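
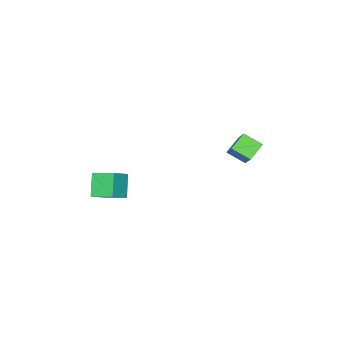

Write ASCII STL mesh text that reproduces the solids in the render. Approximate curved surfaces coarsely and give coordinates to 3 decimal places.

solid 
facet normal -0.411 -0.583 -0.701
outer loop
vertex 0.438 2.336 1.246
vertex -0.403 2.262 1.801
vertex 0.047 3.186 0.769
endloop
endfacet
facet normal 0.832 0.074 -0.550
outer loop
vertex 0.803 4.258 2.059
vertex 0.438 2.336 1.246
vertex 0.047 3.186 0.769
endloop
endfacet
facet normal -0.410 -0.583 -0.701
outer loop
vertex 0.047 3.186 0.769
vertex -0.403 2.262 1.801
vertex -0.793 3.111 1.323
endloop
endfacet
facet normal -0.372 0.809 -0.455
outer loop
vertex -0.793 3.111 1.323
vertex 0.803 4.258 2.059
vertex 0.047 3.186 0.769
endloop
endfacet
facet normal 0.371 -0.809 0.455
outer loop
vertex 0.438 2.336 1.246
vertex 0.353 3.334 3.091
vertex -0.403 2.262 1.801
endloop
endfacet
facet normal 0.833 0.074 -0.548
outer loop
vertex 1.193 3.409 2.537
vertex 0.438 2.336 1.246
vertex 0.803 4.258 2.059
endloop
endfacet
facet normal 0.372 -0.809 0.455
outer loop
vertex 1.193 3.409 2.537
vertex 0.353 3.334 3.091
vertex 0.438 2.336 1.246
endloop
endfacet
facet normal -0.833 -0.073 0.549
outer loop
vertex -0.403 2.262 1.801
vertex 0.353 3.334 3.091
vertex -0.793 3.111 1.323
endloop
endfacet
facet normal -0.372 0.809 -0.455
outer loop
vertex -0.038 4.184 2.614
vertex 0.803 4.258 2.059
vertex -0.793 3.111 1.323
endloop
endfacet
facet normal -0.832 -0.075 0.549
outer loop
vertex -0.793 3.111 1.323
vertex 0.353 3.334 3.091
vertex -0.038 4.184 2.614
endloop
endfacet
facet normal 0.411 0.583 0.701
outer loop
vertex -0.038 4.184 2.614
vertex 1.193 3.409 2.537
vertex 0.803 4.258 2.059
endloop
endfacet
facet normal 0.411 0.583 0.701
outer loop
vertex 0.353 3.334 3.091
vertex 1.193 3.409 2.537
vertex -0.038 4.184 2.614
endloop
endfacet
facet normal -0.474 -0.460 0.751
outer loop
vertex 3.65 -3.53 -1.929
vertex 3.264 -2.378 -1.467
vertex 2.705 -3.592 -2.564
endloop
endfacet
facet normal 0.297 -0.887 -0.355
outer loop
vertex 3.356 -2.962 -3.593
vertex 3.65 -3.53 -1.929
vertex 2.705 -3.592 -2.564
endloop
endfacet
facet normal -0.476 -0.459 0.750
outer loop
vertex 2.705 -3.592 -2.564
vertex 3.264 -2.378 -1.467
vertex 2.32 -2.439 -2.103
endloop
endfacet
facet normal -0.829 -0.054 -0.557
outer loop
vertex 2.32 -2.439 -2.103
vertex 3.356 -2.962 -3.593
vertex 2.705 -3.592 -2.564
endloop
endfacet
facet normal 0.829 0.054 0.557
outer loop
vertex 3.65 -3.53 -1.929
vertex 3.915 -1.748 -2.496
vertex 3.264 -2.378 -1.467
endloop
endfacet
facet normal 0.296 -0.887 -0.355
outer loop
vertex 4.3 -2.901 -2.957
vertex 3.65 -3.53 -1.929
vertex 3.356 -2.962 -3.593
endloop
endfacet
facet normal 0.829 0.054 0.557
outer loop
vertex 4.3 -2.901 -2.957
vertex 3.915 -1.748 -2.496
vertex 3.65 -3.53 -1.929
endloop
endfacet
facet normal -0.297 0.887 0.355
outer loop
vertex 3.264 -2.378 -1.467
vertex 3.915 -1.748 -2.496
vertex 2.32 -2.439 -2.103
endloop
endfacet
facet normal -0.829 -0.054 -0.557
outer loop
vertex 2.97 -1.81 -3.131
vertex 3.356 -2.962 -3.593
vertex 2.32 -2.439 -2.103
endloop
endfacet
facet normal -0.297 0.887 0.355
outer loop
vertex 2.32 -2.439 -2.103
vertex 3.915 -1.748 -2.496
vertex 2.97 -1.81 -3.131
endloop
endfacet
facet normal 0.475 0.460 -0.750
outer loop
vertex 2.97 -1.81 -3.131
vertex 4.3 -2.901 -2.957
vertex 3.356 -2.962 -3.593
endloop
endfacet
facet normal 0.475 0.459 -0.751
outer loop
vertex 3.915 -1.748 -2.496
vertex 4.3 -2.901 -2.957
vertex 2.97 -1.81 -3.131
endloop
endfacet

endsolid


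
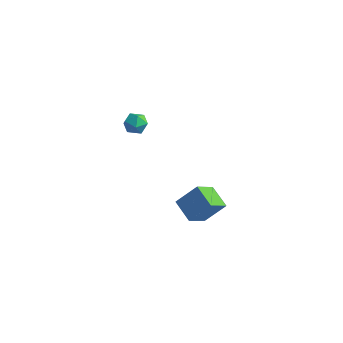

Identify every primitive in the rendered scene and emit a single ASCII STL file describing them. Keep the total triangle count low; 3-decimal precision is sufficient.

solid 
facet normal -0.501 0.798 0.336
outer loop
vertex -1.829 1.59 3.234
vertex -1.931 1.229 3.94
vertex -1.287 1.686 3.814
endloop
endfacet
facet normal -0.014 0.989 -0.150
outer loop
vertex -1.829 1.59 3.234
vertex -1.287 1.686 3.814
vertex -1.049 1.575 3.06
endloop
endfacet
facet normal -0.156 0.637 -0.754
outer loop
vertex -1.829 1.59 3.234
vertex -1.049 1.575 3.06
vertex -1.545 1.05 2.719
endloop
endfacet
facet normal -0.731 0.228 -0.643
outer loop
vertex -1.829 1.59 3.234
vertex -1.545 1.05 2.719
vertex -2.09 0.836 3.263
endloop
endfacet
facet normal -0.944 0.328 0.031
outer loop
vertex -1.829 1.59 3.234
vertex -2.09 0.836 3.263
vertex -1.931 1.229 3.94
endloop
endfacet
facet normal 0.627 0.775 0.084
outer loop
vertex -1.049 1.575 3.06
vertex -1.287 1.686 3.814
vertex -0.67 1.204 3.657
endloop
endfacet
facet normal -0.161 0.467 0.870
outer loop
vertex -1.287 1.686 3.814
vertex -1.931 1.229 3.94
vertex -1.215 0.99 4.201
endloop
endfacet
facet normal -0.879 -0.293 0.376
outer loop
vertex -1.931 1.229 3.94
vertex -2.09 0.836 3.263
vertex -1.711 0.465 3.86
endloop
endfacet
facet normal -0.535 -0.452 -0.714
outer loop
vertex -2.09 0.836 3.263
vertex -1.545 1.05 2.719
vertex -1.473 0.354 3.106
endloop
endfacet
facet normal 0.395 0.208 -0.895
outer loop
vertex -1.545 1.05 2.719
vertex -1.049 1.575 3.06
vertex -0.829 0.811 2.98
endloop
endfacet
facet normal 0.731 -0.228 0.643
outer loop
vertex -0.931 0.45 3.686
vertex -0.67 1.204 3.657
vertex -1.215 0.99 4.201
endloop
endfacet
facet normal 0.156 -0.637 0.754
outer loop
vertex -0.931 0.45 3.686
vertex -1.215 0.99 4.201
vertex -1.711 0.465 3.86
endloop
endfacet
facet normal 0.014 -0.989 0.150
outer loop
vertex -0.931 0.45 3.686
vertex -1.711 0.465 3.86
vertex -1.473 0.354 3.106
endloop
endfacet
facet normal 0.501 -0.798 -0.336
outer loop
vertex -0.931 0.45 3.686
vertex -1.473 0.354 3.106
vertex -0.829 0.811 2.98
endloop
endfacet
facet normal 0.944 -0.328 -0.031
outer loop
vertex -0.931 0.45 3.686
vertex -0.829 0.811 2.98
vertex -0.67 1.204 3.657
endloop
endfacet
facet normal 0.535 0.452 0.714
outer loop
vertex -1.215 0.99 4.201
vertex -0.67 1.204 3.657
vertex -1.287 1.686 3.814
endloop
endfacet
facet normal -0.395 -0.208 0.895
outer loop
vertex -1.711 0.465 3.86
vertex -1.215 0.99 4.201
vertex -1.931 1.229 3.94
endloop
endfacet
facet normal -0.627 -0.775 -0.084
outer loop
vertex -1.473 0.354 3.106
vertex -1.711 0.465 3.86
vertex -2.09 0.836 3.263
endloop
endfacet
facet normal 0.161 -0.467 -0.870
outer loop
vertex -0.829 0.811 2.98
vertex -1.473 0.354 3.106
vertex -1.545 1.05 2.719
endloop
endfacet
facet normal 0.879 0.293 -0.376
outer loop
vertex -0.67 1.204 3.657
vertex -0.829 0.811 2.98
vertex -1.049 1.575 3.06
endloop
endfacet
facet normal -0.529 -0.444 -0.723
outer loop
vertex 1.613 2.011 -4.412
vertex 0.259 2.563 -3.76
vertex 1.729 3.417 -5.361
endloop
endfacet
facet normal 0.846 -0.345 -0.407
outer loop
vertex 2.681 4.217 -4.06
vertex 1.613 2.011 -4.412
vertex 1.729 3.417 -5.361
endloop
endfacet
facet normal -0.529 -0.445 -0.723
outer loop
vertex 1.729 3.417 -5.361
vertex 0.259 2.563 -3.76
vertex 0.375 3.968 -4.71
endloop
endfacet
facet normal 0.068 0.827 -0.558
outer loop
vertex 0.375 3.968 -4.71
vertex 2.681 4.217 -4.06
vertex 1.729 3.417 -5.361
endloop
endfacet
facet normal -0.068 -0.827 0.558
outer loop
vertex 1.613 2.011 -4.412
vertex 1.211 3.363 -2.459
vertex 0.259 2.563 -3.76
endloop
endfacet
facet normal 0.846 -0.345 -0.407
outer loop
vertex 2.565 2.812 -3.11
vertex 1.613 2.011 -4.412
vertex 2.681 4.217 -4.06
endloop
endfacet
facet normal -0.068 -0.827 0.558
outer loop
vertex 2.565 2.812 -3.11
vertex 1.211 3.363 -2.459
vertex 1.613 2.011 -4.412
endloop
endfacet
facet normal -0.846 0.345 0.407
outer loop
vertex 0.259 2.563 -3.76
vertex 1.211 3.363 -2.459
vertex 0.375 3.968 -4.71
endloop
endfacet
facet normal 0.068 0.827 -0.558
outer loop
vertex 1.327 4.769 -3.408
vertex 2.681 4.217 -4.06
vertex 0.375 3.968 -4.71
endloop
endfacet
facet normal -0.846 0.344 0.407
outer loop
vertex 0.375 3.968 -4.71
vertex 1.211 3.363 -2.459
vertex 1.327 4.769 -3.408
endloop
endfacet
facet normal 0.529 0.445 0.723
outer loop
vertex 1.327 4.769 -3.408
vertex 2.565 2.812 -3.11
vertex 2.681 4.217 -4.06
endloop
endfacet
facet normal 0.529 0.445 0.723
outer loop
vertex 1.211 3.363 -2.459
vertex 2.565 2.812 -3.11
vertex 1.327 4.769 -3.408
endloop
endfacet

endsolid


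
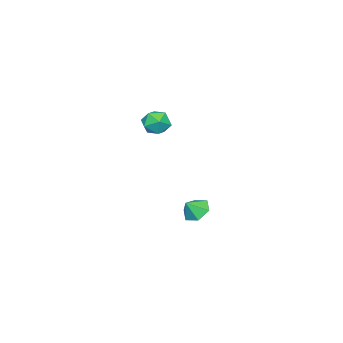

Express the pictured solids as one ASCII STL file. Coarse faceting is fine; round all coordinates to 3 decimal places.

solid 
facet normal -0.786 0.089 0.612
outer loop
vertex -1.656 -0.065 3.642
vertex -1.356 -0.741 4.125
vertex -1.111 0.084 4.32
endloop
endfacet
facet normal -0.609 0.721 0.331
outer loop
vertex -1.656 -0.065 3.642
vertex -1.111 0.084 4.32
vertex -1.003 0.524 3.561
endloop
endfacet
facet normal -0.645 0.663 -0.379
outer loop
vertex -1.656 -0.065 3.642
vertex -1.003 0.524 3.561
vertex -1.182 -0.03 2.897
endloop
endfacet
facet normal -0.844 -0.004 -0.537
outer loop
vertex -1.656 -0.065 3.642
vertex -1.182 -0.03 2.897
vertex -1.4 -0.812 3.245
endloop
endfacet
facet normal -0.930 -0.359 0.075
outer loop
vertex -1.656 -0.065 3.642
vertex -1.4 -0.812 3.245
vertex -1.356 -0.741 4.125
endloop
endfacet
facet normal 0.068 0.859 0.508
outer loop
vertex -1.003 0.524 3.561
vertex -1.111 0.084 4.32
vertex -0.3 0.212 3.995
endloop
endfacet
facet normal -0.217 -0.163 0.962
outer loop
vertex -1.111 0.084 4.32
vertex -1.356 -0.741 4.125
vertex -0.518 -0.57 4.343
endloop
endfacet
facet normal -0.452 -0.887 0.094
outer loop
vertex -1.356 -0.741 4.125
vertex -1.4 -0.812 3.245
vertex -0.697 -1.124 3.679
endloop
endfacet
facet normal -0.310 -0.313 -0.898
outer loop
vertex -1.4 -0.812 3.245
vertex -1.182 -0.03 2.897
vertex -0.589 -0.684 2.92
endloop
endfacet
facet normal 0.011 0.766 -0.642
outer loop
vertex -1.182 -0.03 2.897
vertex -1.003 0.524 3.561
vertex -0.344 0.141 3.115
endloop
endfacet
facet normal 0.844 0.004 0.537
outer loop
vertex -0.044 -0.535 3.598
vertex -0.3 0.212 3.995
vertex -0.518 -0.57 4.343
endloop
endfacet
facet normal 0.645 -0.663 0.379
outer loop
vertex -0.044 -0.535 3.598
vertex -0.518 -0.57 4.343
vertex -0.697 -1.124 3.679
endloop
endfacet
facet normal 0.609 -0.721 -0.331
outer loop
vertex -0.044 -0.535 3.598
vertex -0.697 -1.124 3.679
vertex -0.589 -0.684 2.92
endloop
endfacet
facet normal 0.786 -0.089 -0.612
outer loop
vertex -0.044 -0.535 3.598
vertex -0.589 -0.684 2.92
vertex -0.344 0.141 3.115
endloop
endfacet
facet normal 0.930 0.359 -0.075
outer loop
vertex -0.044 -0.535 3.598
vertex -0.344 0.141 3.115
vertex -0.3 0.212 3.995
endloop
endfacet
facet normal 0.310 0.313 0.898
outer loop
vertex -0.518 -0.57 4.343
vertex -0.3 0.212 3.995
vertex -1.111 0.084 4.32
endloop
endfacet
facet normal -0.011 -0.766 0.642
outer loop
vertex -0.697 -1.124 3.679
vertex -0.518 -0.57 4.343
vertex -1.356 -0.741 4.125
endloop
endfacet
facet normal -0.068 -0.859 -0.508
outer loop
vertex -0.589 -0.684 2.92
vertex -0.697 -1.124 3.679
vertex -1.4 -0.812 3.245
endloop
endfacet
facet normal 0.217 0.163 -0.962
outer loop
vertex -0.344 0.141 3.115
vertex -0.589 -0.684 2.92
vertex -1.182 -0.03 2.897
endloop
endfacet
facet normal 0.452 0.887 -0.094
outer loop
vertex -0.3 0.212 3.995
vertex -0.344 0.141 3.115
vertex -1.003 0.524 3.561
endloop
endfacet
facet normal -0.612 0.290 -0.736
outer loop
vertex -3.033 0.156 -4.403
vertex -3.585 0.499 -3.809
vertex -2.942 0.994 -4.149
endloop
endfacet
facet normal 0.994 -0.092 -0.054
outer loop
vertex -3.033 0.156 -4.403
vertex -2.942 0.994 -4.149
vertex -2.955 0.201 -3.051
endloop
endfacet
facet normal -0.612 0.289 -0.736
outer loop
vertex -2.942 0.994 -4.149
vertex -3.585 0.499 -3.809
vertex -3.494 1.337 -3.556
endloop
endfacet
facet normal 0.751 0.531 0.392
outer loop
vertex -2.942 0.994 -4.149
vertex -3.494 1.337 -3.556
vertex -2.955 0.201 -3.051
endloop
endfacet
facet normal -0.612 0.289 -0.736
outer loop
vertex -3.494 1.337 -3.556
vertex -3.585 0.499 -3.809
vertex -4.137 0.842 -3.216
endloop
endfacet
facet normal 0.121 0.451 0.885
outer loop
vertex -3.494 1.337 -3.556
vertex -4.137 0.842 -3.216
vertex -2.955 0.201 -3.051
endloop
endfacet
facet normal -0.612 0.289 -0.736
outer loop
vertex -4.137 0.842 -3.216
vertex -3.585 0.499 -3.809
vertex -4.228 0.004 -3.469
endloop
endfacet
facet normal -0.266 -0.252 0.930
outer loop
vertex -4.137 0.842 -3.216
vertex -4.228 0.004 -3.469
vertex -2.955 0.201 -3.051
endloop
endfacet
facet normal -0.612 0.290 -0.736
outer loop
vertex -4.228 0.004 -3.469
vertex -3.585 0.499 -3.809
vertex -3.676 -0.339 -4.063
endloop
endfacet
facet normal -0.023 -0.875 0.484
outer loop
vertex -4.228 0.004 -3.469
vertex -3.676 -0.339 -4.063
vertex -2.955 0.201 -3.051
endloop
endfacet
facet normal -0.612 0.290 -0.736
outer loop
vertex -3.676 -0.339 -4.063
vertex -3.585 0.499 -3.809
vertex -3.033 0.156 -4.403
endloop
endfacet
facet normal 0.607 -0.795 -0.009
outer loop
vertex -3.676 -0.339 -4.063
vertex -3.033 0.156 -4.403
vertex -2.955 0.201 -3.051
endloop
endfacet

endsolid


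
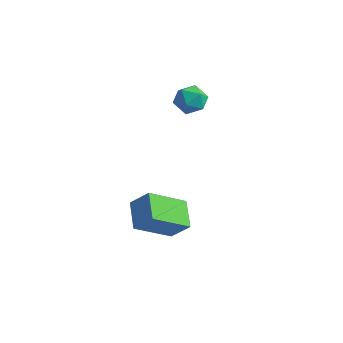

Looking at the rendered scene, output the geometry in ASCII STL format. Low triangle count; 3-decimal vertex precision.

solid 
facet normal -0.666 -0.179 -0.724
outer loop
vertex -3.067 -1.273 -4.036
vertex -3.843 -0.451 -3.526
vertex -2.343 0.021 -5.021
endloop
endfacet
facet normal 0.625 -0.663 -0.411
outer loop
vertex -1.637 0.211 -4.254
vertex -3.067 -1.273 -4.036
vertex -2.343 0.021 -5.021
endloop
endfacet
facet normal -0.666 -0.179 -0.724
outer loop
vertex -2.343 0.021 -5.021
vertex -3.843 -0.451 -3.526
vertex -3.119 0.843 -4.511
endloop
endfacet
facet normal 0.406 0.727 -0.554
outer loop
vertex -3.119 0.843 -4.511
vertex -1.637 0.211 -4.254
vertex -2.343 0.021 -5.021
endloop
endfacet
facet normal -0.406 -0.727 0.554
outer loop
vertex -3.067 -1.273 -4.036
vertex -3.137 -0.261 -2.759
vertex -3.843 -0.451 -3.526
endloop
endfacet
facet normal 0.625 -0.663 -0.411
outer loop
vertex -2.361 -1.083 -3.269
vertex -3.067 -1.273 -4.036
vertex -1.637 0.211 -4.254
endloop
endfacet
facet normal -0.406 -0.727 0.554
outer loop
vertex -2.361 -1.083 -3.269
vertex -3.137 -0.261 -2.759
vertex -3.067 -1.273 -4.036
endloop
endfacet
facet normal -0.625 0.663 0.411
outer loop
vertex -3.843 -0.451 -3.526
vertex -3.137 -0.261 -2.759
vertex -3.119 0.843 -4.511
endloop
endfacet
facet normal 0.406 0.727 -0.554
outer loop
vertex -2.413 1.033 -3.744
vertex -1.637 0.211 -4.254
vertex -3.119 0.843 -4.511
endloop
endfacet
facet normal -0.625 0.663 0.411
outer loop
vertex -3.119 0.843 -4.511
vertex -3.137 -0.261 -2.759
vertex -2.413 1.033 -3.744
endloop
endfacet
facet normal 0.666 0.179 0.724
outer loop
vertex -2.413 1.033 -3.744
vertex -2.361 -1.083 -3.269
vertex -1.637 0.211 -4.254
endloop
endfacet
facet normal 0.666 0.179 0.724
outer loop
vertex -3.137 -0.261 -2.759
vertex -2.361 -1.083 -3.269
vertex -2.413 1.033 -3.744
endloop
endfacet
facet normal -0.791 -0.414 0.450
outer loop
vertex -4.059 2.806 0.607
vertex -3.838 2.167 0.408
vertex -3.628 2.436 1.024
endloop
endfacet
facet normal -0.595 0.187 0.781
outer loop
vertex -4.059 2.806 0.607
vertex -3.628 2.436 1.024
vertex -3.525 3.127 0.937
endloop
endfacet
facet normal -0.622 0.720 0.307
outer loop
vertex -4.059 2.806 0.607
vertex -3.525 3.127 0.937
vertex -3.672 3.286 0.266
endloop
endfacet
facet normal -0.836 0.447 -0.319
outer loop
vertex -4.059 2.806 0.607
vertex -3.672 3.286 0.266
vertex -3.865 2.692 -0.061
endloop
endfacet
facet normal -0.940 -0.253 -0.230
outer loop
vertex -4.059 2.806 0.607
vertex -3.865 2.692 -0.061
vertex -3.838 2.167 0.408
endloop
endfacet
facet normal 0.082 0.112 0.990
outer loop
vertex -3.525 3.127 0.937
vertex -3.628 2.436 1.024
vertex -2.975 2.688 0.941
endloop
endfacet
facet normal -0.233 -0.859 0.455
outer loop
vertex -3.628 2.436 1.024
vertex -3.838 2.167 0.408
vertex -3.168 2.094 0.614
endloop
endfacet
facet normal -0.474 -0.600 -0.644
outer loop
vertex -3.838 2.167 0.408
vertex -3.865 2.692 -0.061
vertex -3.315 2.253 -0.057
endloop
endfacet
facet normal -0.306 0.534 -0.788
outer loop
vertex -3.865 2.692 -0.061
vertex -3.672 3.286 0.266
vertex -3.212 2.944 -0.144
endloop
endfacet
facet normal 0.038 0.974 0.223
outer loop
vertex -3.672 3.286 0.266
vertex -3.525 3.127 0.937
vertex -3.002 3.213 0.472
endloop
endfacet
facet normal 0.836 -0.447 0.319
outer loop
vertex -2.781 2.574 0.273
vertex -2.975 2.688 0.941
vertex -3.168 2.094 0.614
endloop
endfacet
facet normal 0.622 -0.720 -0.307
outer loop
vertex -2.781 2.574 0.273
vertex -3.168 2.094 0.614
vertex -3.315 2.253 -0.057
endloop
endfacet
facet normal 0.595 -0.187 -0.781
outer loop
vertex -2.781 2.574 0.273
vertex -3.315 2.253 -0.057
vertex -3.212 2.944 -0.144
endloop
endfacet
facet normal 0.791 0.414 -0.450
outer loop
vertex -2.781 2.574 0.273
vertex -3.212 2.944 -0.144
vertex -3.002 3.213 0.472
endloop
endfacet
facet normal 0.940 0.253 0.230
outer loop
vertex -2.781 2.574 0.273
vertex -3.002 3.213 0.472
vertex -2.975 2.688 0.941
endloop
endfacet
facet normal 0.306 -0.534 0.788
outer loop
vertex -3.168 2.094 0.614
vertex -2.975 2.688 0.941
vertex -3.628 2.436 1.024
endloop
endfacet
facet normal -0.038 -0.974 -0.223
outer loop
vertex -3.315 2.253 -0.057
vertex -3.168 2.094 0.614
vertex -3.838 2.167 0.408
endloop
endfacet
facet normal -0.082 -0.112 -0.990
outer loop
vertex -3.212 2.944 -0.144
vertex -3.315 2.253 -0.057
vertex -3.865 2.692 -0.061
endloop
endfacet
facet normal 0.233 0.859 -0.455
outer loop
vertex -3.002 3.213 0.472
vertex -3.212 2.944 -0.144
vertex -3.672 3.286 0.266
endloop
endfacet
facet normal 0.474 0.600 0.644
outer loop
vertex -2.975 2.688 0.941
vertex -3.002 3.213 0.472
vertex -3.525 3.127 0.937
endloop
endfacet

endsolid


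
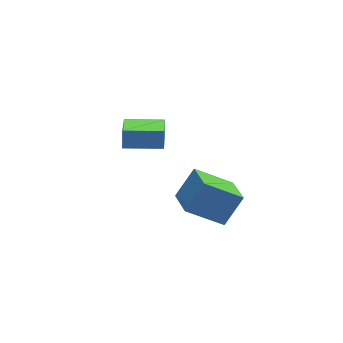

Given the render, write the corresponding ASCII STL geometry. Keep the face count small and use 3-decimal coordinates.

solid 
facet normal -0.909 0.417 0.006
outer loop
vertex -3.132 2.889 3.505
vertex -2.403 4.491 2.618
vertex -3.307 2.519 2.692
endloop
endfacet
facet normal -0.370 -0.813 0.450
outer loop
vertex -1.717 1.789 2.682
vertex -3.132 2.889 3.505
vertex -3.307 2.519 2.692
endloop
endfacet
facet normal -0.909 0.417 0.007
outer loop
vertex -3.307 2.519 2.692
vertex -2.403 4.491 2.618
vertex -2.579 4.12 1.806
endloop
endfacet
facet normal -0.192 -0.407 -0.893
outer loop
vertex -2.579 4.12 1.806
vertex -1.717 1.789 2.682
vertex -3.307 2.519 2.692
endloop
endfacet
facet normal 0.192 0.407 0.893
outer loop
vertex -3.132 2.889 3.505
vertex -0.813 3.761 2.608
vertex -2.403 4.491 2.618
endloop
endfacet
facet normal -0.369 -0.812 0.451
outer loop
vertex -1.541 2.16 3.494
vertex -3.132 2.889 3.505
vertex -1.717 1.789 2.682
endloop
endfacet
facet normal 0.193 0.407 0.893
outer loop
vertex -1.541 2.16 3.494
vertex -0.813 3.761 2.608
vertex -3.132 2.889 3.505
endloop
endfacet
facet normal 0.370 0.812 -0.451
outer loop
vertex -2.403 4.491 2.618
vertex -0.813 3.761 2.608
vertex -2.579 4.12 1.806
endloop
endfacet
facet normal -0.193 -0.407 -0.893
outer loop
vertex -0.988 3.391 1.795
vertex -1.717 1.789 2.682
vertex -2.579 4.12 1.806
endloop
endfacet
facet normal 0.370 0.813 -0.450
outer loop
vertex -2.579 4.12 1.806
vertex -0.813 3.761 2.608
vertex -0.988 3.391 1.795
endloop
endfacet
facet normal 0.909 -0.417 -0.006
outer loop
vertex -0.988 3.391 1.795
vertex -1.541 2.16 3.494
vertex -1.717 1.789 2.682
endloop
endfacet
facet normal 0.909 -0.417 -0.006
outer loop
vertex -0.813 3.761 2.608
vertex -1.541 2.16 3.494
vertex -0.988 3.391 1.795
endloop
endfacet
facet normal -0.781 0.299 0.548
outer loop
vertex -1.475 -1.701 3.384
vertex -1.236 -0.203 2.908
vertex -2.432 -1.941 2.15
endloop
endfacet
facet normal -0.150 -0.942 0.299
outer loop
vertex -0.924 -2.517 1.092
vertex -1.475 -1.701 3.384
vertex -2.432 -1.941 2.15
endloop
endfacet
facet normal -0.781 0.299 0.548
outer loop
vertex -2.432 -1.941 2.15
vertex -1.236 -0.203 2.908
vertex -2.193 -0.443 1.674
endloop
endfacet
facet normal -0.606 -0.152 -0.781
outer loop
vertex -2.193 -0.443 1.674
vertex -0.924 -2.517 1.092
vertex -2.432 -1.941 2.15
endloop
endfacet
facet normal 0.606 0.152 0.781
outer loop
vertex -1.475 -1.701 3.384
vertex 0.272 -0.779 1.85
vertex -1.236 -0.203 2.908
endloop
endfacet
facet normal -0.150 -0.942 0.299
outer loop
vertex 0.033 -2.277 2.326
vertex -1.475 -1.701 3.384
vertex -0.924 -2.517 1.092
endloop
endfacet
facet normal 0.606 0.152 0.781
outer loop
vertex 0.033 -2.277 2.326
vertex 0.272 -0.779 1.85
vertex -1.475 -1.701 3.384
endloop
endfacet
facet normal 0.150 0.942 -0.299
outer loop
vertex -1.236 -0.203 2.908
vertex 0.272 -0.779 1.85
vertex -2.193 -0.443 1.674
endloop
endfacet
facet normal -0.606 -0.152 -0.781
outer loop
vertex -0.685 -1.019 0.616
vertex -0.924 -2.517 1.092
vertex -2.193 -0.443 1.674
endloop
endfacet
facet normal 0.150 0.942 -0.299
outer loop
vertex -2.193 -0.443 1.674
vertex 0.272 -0.779 1.85
vertex -0.685 -1.019 0.616
endloop
endfacet
facet normal 0.781 -0.299 -0.548
outer loop
vertex -0.685 -1.019 0.616
vertex 0.033 -2.277 2.326
vertex -0.924 -2.517 1.092
endloop
endfacet
facet normal 0.781 -0.299 -0.548
outer loop
vertex 0.272 -0.779 1.85
vertex 0.033 -2.277 2.326
vertex -0.685 -1.019 0.616
endloop
endfacet

endsolid


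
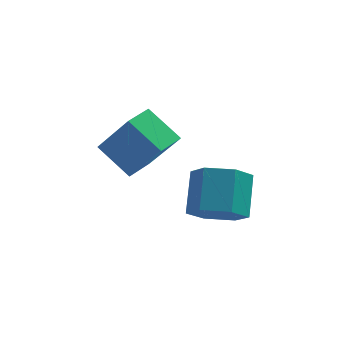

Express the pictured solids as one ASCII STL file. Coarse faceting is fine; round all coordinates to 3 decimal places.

solid 
facet normal -0.529 -0.848 0.027
outer loop
vertex 0.127 -4.609 4.103
vertex -0.811 -3.998 4.911
vertex -0.793 -4.082 2.636
endloop
endfacet
facet normal 0.679 -0.443 -0.585
outer loop
vertex -0.269 -3.242 2.609
vertex 0.127 -4.609 4.103
vertex -0.793 -4.082 2.636
endloop
endfacet
facet normal -0.529 -0.848 0.027
outer loop
vertex -0.793 -4.082 2.636
vertex -0.811 -3.998 4.911
vertex -1.731 -3.471 3.443
endloop
endfacet
facet normal -0.508 0.291 -0.811
outer loop
vertex -1.731 -3.471 3.443
vertex -0.269 -3.242 2.609
vertex -0.793 -4.082 2.636
endloop
endfacet
facet normal 0.508 -0.291 0.810
outer loop
vertex 0.127 -4.609 4.103
vertex -0.287 -3.158 4.884
vertex -0.811 -3.998 4.911
endloop
endfacet
facet normal 0.680 -0.442 -0.585
outer loop
vertex 0.651 -3.769 4.077
vertex 0.127 -4.609 4.103
vertex -0.269 -3.242 2.609
endloop
endfacet
facet normal 0.508 -0.292 0.811
outer loop
vertex 0.651 -3.769 4.077
vertex -0.287 -3.158 4.884
vertex 0.127 -4.609 4.103
endloop
endfacet
facet normal -0.680 0.443 0.585
outer loop
vertex -0.811 -3.998 4.911
vertex -0.287 -3.158 4.884
vertex -1.731 -3.471 3.443
endloop
endfacet
facet normal -0.508 0.292 -0.810
outer loop
vertex -1.207 -2.631 3.417
vertex -0.269 -3.242 2.609
vertex -1.731 -3.471 3.443
endloop
endfacet
facet normal -0.680 0.442 0.585
outer loop
vertex -1.731 -3.471 3.443
vertex -0.287 -3.158 4.884
vertex -1.207 -2.631 3.417
endloop
endfacet
facet normal 0.529 0.848 -0.027
outer loop
vertex -1.207 -2.631 3.417
vertex 0.651 -3.769 4.077
vertex -0.269 -3.242 2.609
endloop
endfacet
facet normal 0.529 0.848 -0.027
outer loop
vertex -0.287 -3.158 4.884
vertex 0.651 -3.769 4.077
vertex -1.207 -2.631 3.417
endloop
endfacet
facet normal -0.068 -0.734 -0.676
outer loop
vertex 2.624 -3.73 0.687
vertex 1.708 -3.642 0.683
vertex 2.22 -3.15 0.098
endloop
endfacet
facet normal 0.896 0.253 -0.365
outer loop
vertex 2.624 -3.73 0.687
vertex 2.22 -3.15 0.098
vertex 2.728 -2.607 1.721
endloop
endfacet
facet normal 0.896 0.253 -0.365
outer loop
vertex 2.728 -2.607 1.721
vertex 2.22 -3.15 0.098
vertex 2.324 -2.027 1.131
endloop
endfacet
facet normal 0.068 0.734 0.675
outer loop
vertex 2.728 -2.607 1.721
vertex 2.324 -2.027 1.131
vertex 1.812 -2.518 1.717
endloop
endfacet
facet normal -0.068 -0.734 -0.676
outer loop
vertex 2.22 -3.15 0.098
vertex 1.708 -3.642 0.683
vertex 1.304 -3.062 0.094
endloop
endfacet
facet normal 0.068 0.672 -0.737
outer loop
vertex 2.22 -3.15 0.098
vertex 1.304 -3.062 0.094
vertex 2.324 -2.027 1.131
endloop
endfacet
facet normal 0.067 0.672 -0.737
outer loop
vertex 2.324 -2.027 1.131
vertex 1.304 -3.062 0.094
vertex 1.408 -1.939 1.128
endloop
endfacet
facet normal 0.068 0.735 0.675
outer loop
vertex 2.324 -2.027 1.131
vertex 1.408 -1.939 1.128
vertex 1.812 -2.518 1.717
endloop
endfacet
facet normal -0.068 -0.734 -0.676
outer loop
vertex 1.304 -3.062 0.094
vertex 1.708 -3.642 0.683
vertex 0.792 -3.553 0.679
endloop
endfacet
facet normal -0.828 0.420 -0.372
outer loop
vertex 1.304 -3.062 0.094
vertex 0.792 -3.553 0.679
vertex 1.408 -1.939 1.128
endloop
endfacet
facet normal -0.828 0.420 -0.372
outer loop
vertex 1.408 -1.939 1.128
vertex 0.792 -3.553 0.679
vertex 0.896 -2.43 1.713
endloop
endfacet
facet normal 0.068 0.734 0.675
outer loop
vertex 1.408 -1.939 1.128
vertex 0.896 -2.43 1.713
vertex 1.812 -2.518 1.717
endloop
endfacet
facet normal -0.068 -0.734 -0.675
outer loop
vertex 0.792 -3.553 0.679
vertex 1.708 -3.642 0.683
vertex 1.196 -4.133 1.269
endloop
endfacet
facet normal -0.896 -0.253 0.365
outer loop
vertex 0.792 -3.553 0.679
vertex 1.196 -4.133 1.269
vertex 0.896 -2.43 1.713
endloop
endfacet
facet normal -0.896 -0.253 0.365
outer loop
vertex 0.896 -2.43 1.713
vertex 1.196 -4.133 1.269
vertex 1.3 -3.01 2.302
endloop
endfacet
facet normal 0.068 0.734 0.676
outer loop
vertex 0.896 -2.43 1.713
vertex 1.3 -3.01 2.302
vertex 1.812 -2.518 1.717
endloop
endfacet
facet normal -0.068 -0.735 -0.675
outer loop
vertex 1.196 -4.133 1.269
vertex 1.708 -3.642 0.683
vertex 2.112 -4.221 1.272
endloop
endfacet
facet normal -0.067 -0.672 0.737
outer loop
vertex 1.196 -4.133 1.269
vertex 2.112 -4.221 1.272
vertex 1.3 -3.01 2.302
endloop
endfacet
facet normal -0.068 -0.672 0.737
outer loop
vertex 1.3 -3.01 2.302
vertex 2.112 -4.221 1.272
vertex 2.216 -3.098 2.306
endloop
endfacet
facet normal 0.068 0.734 0.676
outer loop
vertex 1.3 -3.01 2.302
vertex 2.216 -3.098 2.306
vertex 1.812 -2.518 1.717
endloop
endfacet
facet normal -0.068 -0.734 -0.675
outer loop
vertex 2.112 -4.221 1.272
vertex 1.708 -3.642 0.683
vertex 2.624 -3.73 0.687
endloop
endfacet
facet normal 0.828 -0.420 0.372
outer loop
vertex 2.112 -4.221 1.272
vertex 2.624 -3.73 0.687
vertex 2.216 -3.098 2.306
endloop
endfacet
facet normal 0.828 -0.420 0.372
outer loop
vertex 2.216 -3.098 2.306
vertex 2.624 -3.73 0.687
vertex 2.728 -2.607 1.721
endloop
endfacet
facet normal 0.068 0.734 0.676
outer loop
vertex 2.216 -3.098 2.306
vertex 2.728 -2.607 1.721
vertex 1.812 -2.518 1.717
endloop
endfacet

endsolid


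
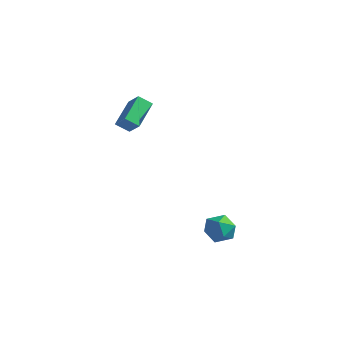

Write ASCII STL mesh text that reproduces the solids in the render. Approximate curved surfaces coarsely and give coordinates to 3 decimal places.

solid 
facet normal -0.847 0.296 -0.442
outer loop
vertex 2.694 -0.754 -4.381
vertex 2.241 -1.498 -4.012
vertex 2.278 -0.681 -3.535
endloop
endfacet
facet normal -0.431 0.856 -0.286
outer loop
vertex 2.694 -0.754 -4.381
vertex 2.278 -0.681 -3.535
vertex 3.132 -0.298 -3.677
endloop
endfacet
facet normal 0.194 0.764 -0.616
outer loop
vertex 2.694 -0.754 -4.381
vertex 3.132 -0.298 -3.677
vertex 3.622 -0.878 -4.242
endloop
endfacet
facet normal 0.166 0.149 -0.975
outer loop
vertex 2.694 -0.754 -4.381
vertex 3.622 -0.878 -4.242
vertex 3.071 -1.619 -4.449
endloop
endfacet
facet normal -0.477 -0.140 -0.868
outer loop
vertex 2.694 -0.754 -4.381
vertex 3.071 -1.619 -4.449
vertex 2.241 -1.498 -4.012
endloop
endfacet
facet normal -0.313 0.853 0.419
outer loop
vertex 3.132 -0.298 -3.677
vertex 2.278 -0.681 -3.535
vertex 2.949 -0.761 -2.871
endloop
endfacet
facet normal -0.985 -0.052 0.165
outer loop
vertex 2.278 -0.681 -3.535
vertex 2.241 -1.498 -4.012
vertex 2.398 -1.502 -3.078
endloop
endfacet
facet normal -0.386 -0.759 -0.524
outer loop
vertex 2.241 -1.498 -4.012
vertex 3.071 -1.619 -4.449
vertex 2.888 -2.082 -3.643
endloop
endfacet
facet normal 0.655 -0.292 -0.697
outer loop
vertex 3.071 -1.619 -4.449
vertex 3.622 -0.878 -4.242
vertex 3.742 -1.699 -3.785
endloop
endfacet
facet normal 0.701 0.704 -0.115
outer loop
vertex 3.622 -0.878 -4.242
vertex 3.132 -0.298 -3.677
vertex 3.779 -0.882 -3.308
endloop
endfacet
facet normal -0.166 -0.149 0.975
outer loop
vertex 3.326 -1.626 -2.939
vertex 2.949 -0.761 -2.871
vertex 2.398 -1.502 -3.078
endloop
endfacet
facet normal -0.194 -0.764 0.616
outer loop
vertex 3.326 -1.626 -2.939
vertex 2.398 -1.502 -3.078
vertex 2.888 -2.082 -3.643
endloop
endfacet
facet normal 0.431 -0.856 0.286
outer loop
vertex 3.326 -1.626 -2.939
vertex 2.888 -2.082 -3.643
vertex 3.742 -1.699 -3.785
endloop
endfacet
facet normal 0.847 -0.296 0.442
outer loop
vertex 3.326 -1.626 -2.939
vertex 3.742 -1.699 -3.785
vertex 3.779 -0.882 -3.308
endloop
endfacet
facet normal 0.477 0.140 0.868
outer loop
vertex 3.326 -1.626 -2.939
vertex 3.779 -0.882 -3.308
vertex 2.949 -0.761 -2.871
endloop
endfacet
facet normal -0.655 0.292 0.697
outer loop
vertex 2.398 -1.502 -3.078
vertex 2.949 -0.761 -2.871
vertex 2.278 -0.681 -3.535
endloop
endfacet
facet normal -0.701 -0.704 0.115
outer loop
vertex 2.888 -2.082 -3.643
vertex 2.398 -1.502 -3.078
vertex 2.241 -1.498 -4.012
endloop
endfacet
facet normal 0.313 -0.853 -0.419
outer loop
vertex 3.742 -1.699 -3.785
vertex 2.888 -2.082 -3.643
vertex 3.071 -1.619 -4.449
endloop
endfacet
facet normal 0.985 0.052 -0.165
outer loop
vertex 3.779 -0.882 -3.308
vertex 3.742 -1.699 -3.785
vertex 3.622 -0.878 -4.242
endloop
endfacet
facet normal 0.386 0.759 0.524
outer loop
vertex 2.949 -0.761 -2.871
vertex 3.779 -0.882 -3.308
vertex 3.132 -0.298 -3.677
endloop
endfacet
facet normal -0.554 -0.588 0.590
outer loop
vertex -3.849 -0.012 3.213
vertex -4.715 0.12 2.531
vertex -3.294 -1.541 2.211
endloop
endfacet
facet normal 0.780 -0.119 0.614
outer loop
vertex -2.785 -1.0 1.669
vertex -3.849 -0.012 3.213
vertex -3.294 -1.541 2.211
endloop
endfacet
facet normal -0.554 -0.587 0.590
outer loop
vertex -3.294 -1.541 2.211
vertex -4.715 0.12 2.531
vertex -4.16 -1.409 1.53
endloop
endfacet
facet normal 0.291 -0.800 -0.525
outer loop
vertex -4.16 -1.409 1.53
vertex -2.785 -1.0 1.669
vertex -3.294 -1.541 2.211
endloop
endfacet
facet normal -0.291 0.800 0.525
outer loop
vertex -3.849 -0.012 3.213
vertex -4.206 0.661 1.989
vertex -4.715 0.12 2.531
endloop
endfacet
facet normal 0.781 -0.118 0.614
outer loop
vertex -3.34 0.529 2.67
vertex -3.849 -0.012 3.213
vertex -2.785 -1.0 1.669
endloop
endfacet
facet normal -0.291 0.800 0.525
outer loop
vertex -3.34 0.529 2.67
vertex -4.206 0.661 1.989
vertex -3.849 -0.012 3.213
endloop
endfacet
facet normal -0.780 0.119 -0.614
outer loop
vertex -4.715 0.12 2.531
vertex -4.206 0.661 1.989
vertex -4.16 -1.409 1.53
endloop
endfacet
facet normal 0.291 -0.800 -0.524
outer loop
vertex -3.651 -0.868 0.987
vertex -2.785 -1.0 1.669
vertex -4.16 -1.409 1.53
endloop
endfacet
facet normal -0.781 0.119 -0.614
outer loop
vertex -4.16 -1.409 1.53
vertex -4.206 0.661 1.989
vertex -3.651 -0.868 0.987
endloop
endfacet
facet normal 0.554 0.587 -0.590
outer loop
vertex -3.651 -0.868 0.987
vertex -3.34 0.529 2.67
vertex -2.785 -1.0 1.669
endloop
endfacet
facet normal 0.554 0.588 -0.590
outer loop
vertex -4.206 0.661 1.989
vertex -3.34 0.529 2.67
vertex -3.651 -0.868 0.987
endloop
endfacet

endsolid


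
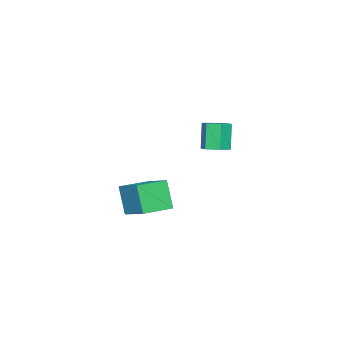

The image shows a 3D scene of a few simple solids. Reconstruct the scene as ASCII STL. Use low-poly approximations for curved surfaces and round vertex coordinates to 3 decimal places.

solid 
facet normal 0.390 0.151 -0.909
outer loop
vertex 1.742 1.704 2.116
vertex 1.23 1.214 1.815
vertex 1.061 1.963 1.867
endloop
endfacet
facet normal 0.257 0.929 0.265
outer loop
vertex 1.742 1.704 2.116
vertex 1.061 1.963 1.867
vertex 1.102 1.456 3.606
endloop
endfacet
facet normal 0.258 0.929 0.265
outer loop
vertex 1.102 1.456 3.606
vertex 1.061 1.963 1.867
vertex 0.422 1.716 3.357
endloop
endfacet
facet normal -0.390 -0.150 0.908
outer loop
vertex 1.102 1.456 3.606
vertex 0.422 1.716 3.357
vertex 0.59 0.966 3.305
endloop
endfacet
facet normal 0.390 0.151 -0.908
outer loop
vertex 1.061 1.963 1.867
vertex 1.23 1.214 1.815
vertex 0.549 1.474 1.566
endloop
endfacet
facet normal -0.636 0.757 -0.147
outer loop
vertex 1.061 1.963 1.867
vertex 0.549 1.474 1.566
vertex 0.422 1.716 3.357
endloop
endfacet
facet normal -0.637 0.756 -0.147
outer loop
vertex 0.422 1.716 3.357
vertex 0.549 1.474 1.566
vertex -0.09 1.226 3.056
endloop
endfacet
facet normal -0.390 -0.150 0.908
outer loop
vertex 0.422 1.716 3.357
vertex -0.09 1.226 3.056
vertex 0.59 0.966 3.305
endloop
endfacet
facet normal 0.390 0.151 -0.908
outer loop
vertex 0.549 1.474 1.566
vertex 1.23 1.214 1.815
vertex 0.718 0.724 1.514
endloop
endfacet
facet normal -0.894 -0.173 -0.412
outer loop
vertex 0.549 1.474 1.566
vertex 0.718 0.724 1.514
vertex -0.09 1.226 3.056
endloop
endfacet
facet normal -0.894 -0.172 -0.413
outer loop
vertex -0.09 1.226 3.056
vertex 0.718 0.724 1.514
vertex 0.078 0.476 3.004
endloop
endfacet
facet normal -0.390 -0.150 0.908
outer loop
vertex -0.09 1.226 3.056
vertex 0.078 0.476 3.004
vertex 0.59 0.966 3.305
endloop
endfacet
facet normal 0.390 0.150 -0.908
outer loop
vertex 0.718 0.724 1.514
vertex 1.23 1.214 1.815
vertex 1.398 0.464 1.763
endloop
endfacet
facet normal -0.258 -0.929 -0.265
outer loop
vertex 0.718 0.724 1.514
vertex 1.398 0.464 1.763
vertex 0.078 0.476 3.004
endloop
endfacet
facet normal -0.257 -0.930 -0.264
outer loop
vertex 0.078 0.476 3.004
vertex 1.398 0.464 1.763
vertex 0.759 0.217 3.253
endloop
endfacet
facet normal -0.390 -0.151 0.909
outer loop
vertex 0.078 0.476 3.004
vertex 0.759 0.217 3.253
vertex 0.59 0.966 3.305
endloop
endfacet
facet normal 0.390 0.150 -0.908
outer loop
vertex 1.398 0.464 1.763
vertex 1.23 1.214 1.815
vertex 1.91 0.954 2.064
endloop
endfacet
facet normal 0.637 -0.756 0.148
outer loop
vertex 1.398 0.464 1.763
vertex 1.91 0.954 2.064
vertex 0.759 0.217 3.253
endloop
endfacet
facet normal 0.637 -0.757 0.147
outer loop
vertex 0.759 0.217 3.253
vertex 1.91 0.954 2.064
vertex 1.271 0.706 3.554
endloop
endfacet
facet normal -0.390 -0.151 0.908
outer loop
vertex 0.759 0.217 3.253
vertex 1.271 0.706 3.554
vertex 0.59 0.966 3.305
endloop
endfacet
facet normal 0.390 0.150 -0.908
outer loop
vertex 1.91 0.954 2.064
vertex 1.23 1.214 1.815
vertex 1.742 1.704 2.116
endloop
endfacet
facet normal 0.895 0.172 0.412
outer loop
vertex 1.91 0.954 2.064
vertex 1.742 1.704 2.116
vertex 1.271 0.706 3.554
endloop
endfacet
facet normal 0.894 0.173 0.413
outer loop
vertex 1.271 0.706 3.554
vertex 1.742 1.704 2.116
vertex 1.102 1.456 3.606
endloop
endfacet
facet normal -0.390 -0.151 0.908
outer loop
vertex 1.271 0.706 3.554
vertex 1.102 1.456 3.606
vertex 0.59 0.966 3.305
endloop
endfacet
facet normal -0.848 0.524 -0.081
outer loop
vertex -1.951 -4.214 -3.418
vertex -1.092 -2.687 -2.54
vertex -1.386 -3.56 -5.11
endloop
endfacet
facet normal -0.438 -0.780 -0.448
outer loop
vertex 0.192 -4.533 -4.96
vertex -1.951 -4.214 -3.418
vertex -1.386 -3.56 -5.11
endloop
endfacet
facet normal -0.848 0.523 -0.081
outer loop
vertex -1.386 -3.56 -5.11
vertex -1.092 -2.687 -2.54
vertex -0.527 -2.032 -4.232
endloop
endfacet
facet normal 0.297 0.345 -0.890
outer loop
vertex -0.527 -2.032 -4.232
vertex 0.192 -4.533 -4.96
vertex -1.386 -3.56 -5.11
endloop
endfacet
facet normal -0.297 -0.345 0.890
outer loop
vertex -1.951 -4.214 -3.418
vertex 0.486 -3.66 -2.39
vertex -1.092 -2.687 -2.54
endloop
endfacet
facet normal -0.438 -0.779 -0.448
outer loop
vertex -0.373 -5.188 -3.268
vertex -1.951 -4.214 -3.418
vertex 0.192 -4.533 -4.96
endloop
endfacet
facet normal -0.297 -0.345 0.890
outer loop
vertex -0.373 -5.188 -3.268
vertex 0.486 -3.66 -2.39
vertex -1.951 -4.214 -3.418
endloop
endfacet
facet normal 0.438 0.779 0.448
outer loop
vertex -1.092 -2.687 -2.54
vertex 0.486 -3.66 -2.39
vertex -0.527 -2.032 -4.232
endloop
endfacet
facet normal 0.297 0.345 -0.890
outer loop
vertex 1.051 -3.006 -4.082
vertex 0.192 -4.533 -4.96
vertex -0.527 -2.032 -4.232
endloop
endfacet
facet normal 0.438 0.779 0.448
outer loop
vertex -0.527 -2.032 -4.232
vertex 0.486 -3.66 -2.39
vertex 1.051 -3.006 -4.082
endloop
endfacet
facet normal 0.848 -0.523 0.081
outer loop
vertex 1.051 -3.006 -4.082
vertex -0.373 -5.188 -3.268
vertex 0.192 -4.533 -4.96
endloop
endfacet
facet normal 0.848 -0.523 0.081
outer loop
vertex 0.486 -3.66 -2.39
vertex -0.373 -5.188 -3.268
vertex 1.051 -3.006 -4.082
endloop
endfacet

endsolid


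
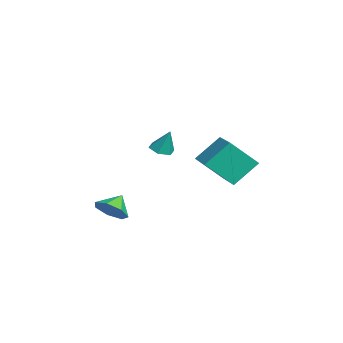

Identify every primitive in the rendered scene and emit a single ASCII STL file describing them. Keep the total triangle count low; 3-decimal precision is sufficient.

solid 
facet normal 0.566 -0.535 -0.627
outer loop
vertex 3.963 -4.12 -2.578
vertex 3.464 -3.888 -3.226
vertex 4.16 -3.501 -2.928
endloop
endfacet
facet normal 0.292 0.399 0.869
outer loop
vertex 3.963 -4.12 -2.578
vertex 4.16 -3.501 -2.928
vertex 2.876 -3.332 -2.574
endloop
endfacet
facet normal 0.566 -0.536 -0.627
outer loop
vertex 4.16 -3.501 -2.928
vertex 3.464 -3.888 -3.226
vertex 3.833 -3.174 -3.503
endloop
endfacet
facet normal 0.223 0.896 0.383
outer loop
vertex 4.16 -3.501 -2.928
vertex 3.833 -3.174 -3.503
vertex 2.876 -3.332 -2.574
endloop
endfacet
facet normal 0.566 -0.536 -0.627
outer loop
vertex 3.833 -3.174 -3.503
vertex 3.464 -3.888 -3.226
vertex 3.228 -3.385 -3.869
endloop
endfacet
facet normal -0.266 0.957 -0.112
outer loop
vertex 3.833 -3.174 -3.503
vertex 3.228 -3.385 -3.869
vertex 2.876 -3.332 -2.574
endloop
endfacet
facet normal 0.566 -0.535 -0.627
outer loop
vertex 3.228 -3.385 -3.869
vertex 3.464 -3.888 -3.226
vertex 2.801 -3.975 -3.751
endloop
endfacet
facet normal -0.808 0.537 -0.242
outer loop
vertex 3.228 -3.385 -3.869
vertex 2.801 -3.975 -3.751
vertex 2.876 -3.332 -2.574
endloop
endfacet
facet normal 0.567 -0.534 -0.627
outer loop
vertex 2.801 -3.975 -3.751
vertex 3.464 -3.888 -3.226
vertex 2.874 -4.5 -3.238
endloop
endfacet
facet normal -0.995 -0.050 0.091
outer loop
vertex 2.801 -3.975 -3.751
vertex 2.874 -4.5 -3.238
vertex 2.876 -3.332 -2.574
endloop
endfacet
facet normal 0.567 -0.534 -0.627
outer loop
vertex 2.874 -4.5 -3.238
vertex 3.464 -3.888 -3.226
vertex 3.391 -4.564 -2.716
endloop
endfacet
facet normal -0.685 -0.359 0.634
outer loop
vertex 2.874 -4.5 -3.238
vertex 3.391 -4.564 -2.716
vertex 2.876 -3.332 -2.574
endloop
endfacet
facet normal 0.566 -0.534 -0.627
outer loop
vertex 3.391 -4.564 -2.716
vertex 3.464 -3.888 -3.226
vertex 3.963 -4.12 -2.578
endloop
endfacet
facet normal -0.112 -0.160 0.981
outer loop
vertex 3.391 -4.564 -2.716
vertex 3.963 -4.12 -2.578
vertex 2.876 -3.332 -2.574
endloop
endfacet
facet normal -0.237 -0.288 -0.928
outer loop
vertex 4.239 -1.95 0.351
vertex 3.699 -1.722 0.418
vertex 4.135 -1.388 0.203
endloop
endfacet
facet normal 0.971 0.209 0.112
outer loop
vertex 4.239 -1.95 0.351
vertex 4.135 -1.388 0.203
vertex 3.981 -1.378 1.522
endloop
endfacet
facet normal -0.236 -0.289 -0.928
outer loop
vertex 4.135 -1.388 0.203
vertex 3.699 -1.722 0.418
vertex 3.595 -1.161 0.27
endloop
endfacet
facet normal 0.391 0.919 0.039
outer loop
vertex 4.135 -1.388 0.203
vertex 3.595 -1.161 0.27
vertex 3.981 -1.378 1.522
endloop
endfacet
facet normal -0.237 -0.289 -0.928
outer loop
vertex 3.595 -1.161 0.27
vertex 3.699 -1.722 0.418
vertex 3.159 -1.494 0.485
endloop
endfacet
facet normal -0.485 0.824 0.292
outer loop
vertex 3.595 -1.161 0.27
vertex 3.159 -1.494 0.485
vertex 3.981 -1.378 1.522
endloop
endfacet
facet normal -0.237 -0.290 -0.927
outer loop
vertex 3.159 -1.494 0.485
vertex 3.699 -1.722 0.418
vertex 3.263 -2.056 0.634
endloop
endfacet
facet normal -0.785 0.019 0.620
outer loop
vertex 3.159 -1.494 0.485
vertex 3.263 -2.056 0.634
vertex 3.981 -1.378 1.522
endloop
endfacet
facet normal -0.237 -0.290 -0.927
outer loop
vertex 3.263 -2.056 0.634
vertex 3.699 -1.722 0.418
vertex 3.803 -2.284 0.567
endloop
endfacet
facet normal -0.206 -0.691 0.693
outer loop
vertex 3.263 -2.056 0.634
vertex 3.803 -2.284 0.567
vertex 3.981 -1.378 1.522
endloop
endfacet
facet normal -0.237 -0.290 -0.927
outer loop
vertex 3.803 -2.284 0.567
vertex 3.699 -1.722 0.418
vertex 4.239 -1.95 0.351
endloop
endfacet
facet normal 0.673 -0.595 0.439
outer loop
vertex 3.803 -2.284 0.567
vertex 4.239 -1.95 0.351
vertex 3.981 -1.378 1.522
endloop
endfacet
facet normal -0.983 -0.080 -0.164
outer loop
vertex 0.604 1.318 -0.143
vertex 0.711 2.597 -1.406
vertex 0.89 0.157 -1.295
endloop
endfacet
facet normal -0.060 -0.710 0.701
outer loop
vertex 2.689 0.303 -0.994
vertex 0.604 1.318 -0.143
vertex 0.89 0.157 -1.295
endloop
endfacet
facet normal -0.983 -0.080 -0.164
outer loop
vertex 0.89 0.157 -1.295
vertex 0.711 2.597 -1.406
vertex 0.997 1.436 -2.557
endloop
endfacet
facet normal 0.173 -0.699 -0.694
outer loop
vertex 0.997 1.436 -2.557
vertex 2.689 0.303 -0.994
vertex 0.89 0.157 -1.295
endloop
endfacet
facet normal -0.173 0.699 0.694
outer loop
vertex 0.604 1.318 -0.143
vertex 2.51 2.743 -1.105
vertex 0.711 2.597 -1.406
endloop
endfacet
facet normal -0.059 -0.710 0.702
outer loop
vertex 2.403 1.464 0.157
vertex 0.604 1.318 -0.143
vertex 2.689 0.303 -0.994
endloop
endfacet
facet normal -0.172 0.699 0.694
outer loop
vertex 2.403 1.464 0.157
vertex 2.51 2.743 -1.105
vertex 0.604 1.318 -0.143
endloop
endfacet
facet normal 0.060 0.710 -0.701
outer loop
vertex 0.711 2.597 -1.406
vertex 2.51 2.743 -1.105
vertex 0.997 1.436 -2.557
endloop
endfacet
facet normal 0.172 -0.699 -0.694
outer loop
vertex 2.796 1.582 -2.257
vertex 2.689 0.303 -0.994
vertex 0.997 1.436 -2.557
endloop
endfacet
facet normal 0.059 0.710 -0.701
outer loop
vertex 0.997 1.436 -2.557
vertex 2.51 2.743 -1.105
vertex 2.796 1.582 -2.257
endloop
endfacet
facet normal 0.983 0.080 0.164
outer loop
vertex 2.796 1.582 -2.257
vertex 2.403 1.464 0.157
vertex 2.689 0.303 -0.994
endloop
endfacet
facet normal 0.983 0.080 0.164
outer loop
vertex 2.51 2.743 -1.105
vertex 2.403 1.464 0.157
vertex 2.796 1.582 -2.257
endloop
endfacet

endsolid


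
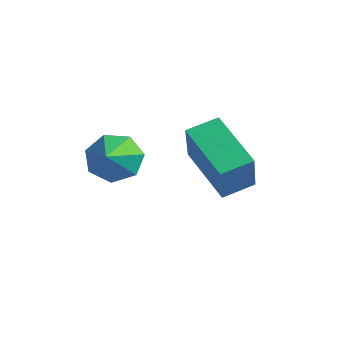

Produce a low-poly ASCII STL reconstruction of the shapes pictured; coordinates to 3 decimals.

solid 
facet normal -0.891 0.151 0.427
outer loop
vertex -3.002 -1.027 0.57
vertex -2.674 0.019 0.884
vertex -3.643 -0.354 -1.006
endloop
endfacet
facet normal -0.287 -0.918 -0.275
outer loop
vertex -1.726 -0.679 -1.924
vertex -3.002 -1.027 0.57
vertex -3.643 -0.354 -1.006
endloop
endfacet
facet normal -0.891 0.152 0.427
outer loop
vertex -3.643 -0.354 -1.006
vertex -2.674 0.019 0.884
vertex -3.315 0.692 -0.693
endloop
endfacet
facet normal -0.350 0.368 -0.862
outer loop
vertex -3.315 0.692 -0.693
vertex -1.726 -0.679 -1.924
vertex -3.643 -0.354 -1.006
endloop
endfacet
facet normal 0.350 -0.368 0.861
outer loop
vertex -3.002 -1.027 0.57
vertex -0.757 -0.306 -0.034
vertex -2.674 0.019 0.884
endloop
endfacet
facet normal -0.287 -0.918 -0.275
outer loop
vertex -1.085 -1.352 -0.347
vertex -3.002 -1.027 0.57
vertex -1.726 -0.679 -1.924
endloop
endfacet
facet normal 0.350 -0.368 0.862
outer loop
vertex -1.085 -1.352 -0.347
vertex -0.757 -0.306 -0.034
vertex -3.002 -1.027 0.57
endloop
endfacet
facet normal 0.287 0.918 0.275
outer loop
vertex -2.674 0.019 0.884
vertex -0.757 -0.306 -0.034
vertex -3.315 0.692 -0.693
endloop
endfacet
facet normal -0.350 0.368 -0.861
outer loop
vertex -1.398 0.367 -1.61
vertex -1.726 -0.679 -1.924
vertex -3.315 0.692 -0.693
endloop
endfacet
facet normal 0.287 0.918 0.275
outer loop
vertex -3.315 0.692 -0.693
vertex -0.757 -0.306 -0.034
vertex -1.398 0.367 -1.61
endloop
endfacet
facet normal 0.892 -0.151 -0.427
outer loop
vertex -1.398 0.367 -1.61
vertex -1.085 -1.352 -0.347
vertex -1.726 -0.679 -1.924
endloop
endfacet
facet normal 0.891 -0.152 -0.427
outer loop
vertex -0.757 -0.306 -0.034
vertex -1.085 -1.352 -0.347
vertex -1.398 0.367 -1.61
endloop
endfacet
facet normal -0.553 0.646 -0.526
outer loop
vertex -2.981 -2.633 0.145
vertex -3.59 -3.289 -0.02
vertex -3.563 -2.701 0.674
endloop
endfacet
facet normal 0.604 0.361 0.711
outer loop
vertex -2.981 -2.633 0.145
vertex -3.563 -2.701 0.674
vertex -2.75 -4.271 0.78
endloop
endfacet
facet normal -0.552 0.647 -0.526
outer loop
vertex -3.563 -2.701 0.674
vertex -3.59 -3.289 -0.02
vertex -4.166 -3.211 0.68
endloop
endfacet
facet normal -0.033 0.050 0.998
outer loop
vertex -3.563 -2.701 0.674
vertex -4.166 -3.211 0.68
vertex -2.75 -4.271 0.78
endloop
endfacet
facet normal -0.553 0.646 -0.527
outer loop
vertex -4.166 -3.211 0.68
vertex -3.59 -3.289 -0.02
vertex -4.335 -3.78 0.16
endloop
endfacet
facet normal -0.446 -0.528 0.723
outer loop
vertex -4.166 -3.211 0.68
vertex -4.335 -3.78 0.16
vertex -2.75 -4.271 0.78
endloop
endfacet
facet normal -0.553 0.646 -0.526
outer loop
vertex -4.335 -3.78 0.16
vertex -3.59 -3.289 -0.02
vertex -3.943 -3.979 -0.496
endloop
endfacet
facet normal -0.327 -0.941 0.090
outer loop
vertex -4.335 -3.78 0.16
vertex -3.943 -3.979 -0.496
vertex -2.75 -4.271 0.78
endloop
endfacet
facet normal -0.553 0.646 -0.526
outer loop
vertex -3.943 -3.979 -0.496
vertex -3.59 -3.289 -0.02
vertex -3.286 -3.659 -0.794
endloop
endfacet
facet normal 0.236 -0.876 -0.421
outer loop
vertex -3.943 -3.979 -0.496
vertex -3.286 -3.659 -0.794
vertex -2.75 -4.271 0.78
endloop
endfacet
facet normal -0.552 0.647 -0.526
outer loop
vertex -3.286 -3.659 -0.794
vertex -3.59 -3.289 -0.02
vertex -2.857 -3.06 -0.508
endloop
endfacet
facet normal 0.819 -0.382 -0.428
outer loop
vertex -3.286 -3.659 -0.794
vertex -2.857 -3.06 -0.508
vertex -2.75 -4.271 0.78
endloop
endfacet
facet normal -0.553 0.646 -0.527
outer loop
vertex -2.857 -3.06 -0.508
vertex -3.59 -3.289 -0.02
vertex -2.981 -2.633 0.145
endloop
endfacet
facet normal 0.983 0.168 0.077
outer loop
vertex -2.857 -3.06 -0.508
vertex -2.981 -2.633 0.145
vertex -2.75 -4.271 0.78
endloop
endfacet

endsolid


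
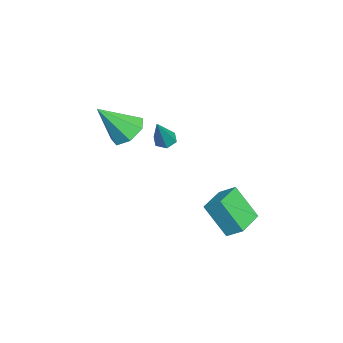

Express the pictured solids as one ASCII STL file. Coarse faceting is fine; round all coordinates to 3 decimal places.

solid 
facet normal -0.485 0.155 -0.861
outer loop
vertex -0.812 -0.04 -0.948
vertex -1.307 -0.16 -0.691
vertex -1.114 0.377 -0.703
endloop
endfacet
facet normal 0.795 0.605 -0.049
outer loop
vertex -0.812 -0.04 -0.948
vertex -1.114 0.377 -0.703
vertex -0.373 -0.46 0.971
endloop
endfacet
facet normal -0.484 0.155 -0.861
outer loop
vertex -1.114 0.377 -0.703
vertex -1.307 -0.16 -0.691
vertex -1.609 0.258 -0.446
endloop
endfacet
facet normal 0.014 0.897 0.442
outer loop
vertex -1.114 0.377 -0.703
vertex -1.609 0.258 -0.446
vertex -0.373 -0.46 0.971
endloop
endfacet
facet normal -0.484 0.155 -0.861
outer loop
vertex -1.609 0.258 -0.446
vertex -1.307 -0.16 -0.691
vertex -1.802 -0.279 -0.434
endloop
endfacet
facet normal -0.662 0.254 0.706
outer loop
vertex -1.609 0.258 -0.446
vertex -1.802 -0.279 -0.434
vertex -0.373 -0.46 0.971
endloop
endfacet
facet normal -0.484 0.155 -0.861
outer loop
vertex -1.802 -0.279 -0.434
vertex -1.307 -0.16 -0.691
vertex -1.5 -0.696 -0.679
endloop
endfacet
facet normal -0.555 -0.682 0.477
outer loop
vertex -1.802 -0.279 -0.434
vertex -1.5 -0.696 -0.679
vertex -0.373 -0.46 0.971
endloop
endfacet
facet normal -0.485 0.155 -0.861
outer loop
vertex -1.5 -0.696 -0.679
vertex -1.307 -0.16 -0.691
vertex -1.006 -0.577 -0.936
endloop
endfacet
facet normal 0.227 -0.974 -0.015
outer loop
vertex -1.5 -0.696 -0.679
vertex -1.006 -0.577 -0.936
vertex -0.373 -0.46 0.971
endloop
endfacet
facet normal -0.485 0.156 -0.861
outer loop
vertex -1.006 -0.577 -0.936
vertex -1.307 -0.16 -0.691
vertex -0.812 -0.04 -0.948
endloop
endfacet
facet normal 0.901 -0.332 -0.279
outer loop
vertex -1.006 -0.577 -0.936
vertex -0.812 -0.04 -0.948
vertex -0.373 -0.46 0.971
endloop
endfacet
facet normal -0.147 0.631 -0.761
outer loop
vertex -0.159 -1.634 -0.073
vertex -1.125 -1.851 -0.067
vertex -0.649 -1.14 0.431
endloop
endfacet
facet normal 0.802 0.234 0.550
outer loop
vertex -0.159 -1.634 -0.073
vertex -0.649 -1.14 0.431
vertex -0.815 -3.189 1.547
endloop
endfacet
facet normal -0.145 0.631 -0.762
outer loop
vertex -0.649 -1.14 0.431
vertex -1.125 -1.851 -0.067
vertex -1.498 -1.181 0.559
endloop
endfacet
facet normal 0.110 0.469 0.877
outer loop
vertex -0.649 -1.14 0.431
vertex -1.498 -1.181 0.559
vertex -0.815 -3.189 1.547
endloop
endfacet
facet normal -0.146 0.631 -0.762
outer loop
vertex -1.498 -1.181 0.559
vertex -1.125 -1.851 -0.067
vertex -2.066 -1.727 0.216
endloop
endfacet
facet normal -0.621 0.165 0.766
outer loop
vertex -1.498 -1.181 0.559
vertex -2.066 -1.727 0.216
vertex -0.815 -3.189 1.547
endloop
endfacet
facet normal -0.146 0.631 -0.762
outer loop
vertex -2.066 -1.727 0.216
vertex -1.125 -1.851 -0.067
vertex -1.925 -2.366 -0.34
endloop
endfacet
facet normal -0.842 -0.447 0.300
outer loop
vertex -2.066 -1.727 0.216
vertex -1.925 -2.366 -0.34
vertex -0.815 -3.189 1.547
endloop
endfacet
facet normal -0.147 0.631 -0.761
outer loop
vertex -1.925 -2.366 -0.34
vertex -1.125 -1.851 -0.067
vertex -1.183 -2.617 -0.691
endloop
endfacet
facet normal -0.386 -0.907 -0.168
outer loop
vertex -1.925 -2.366 -0.34
vertex -1.183 -2.617 -0.691
vertex -0.815 -3.189 1.547
endloop
endfacet
facet normal -0.148 0.631 -0.761
outer loop
vertex -1.183 -2.617 -0.691
vertex -1.125 -1.851 -0.067
vertex -0.397 -2.291 -0.573
endloop
endfacet
facet normal 0.403 -0.868 -0.288
outer loop
vertex -1.183 -2.617 -0.691
vertex -0.397 -2.291 -0.573
vertex -0.815 -3.189 1.547
endloop
endfacet
facet normal -0.147 0.632 -0.761
outer loop
vertex -0.397 -2.291 -0.573
vertex -1.125 -1.851 -0.067
vertex -0.159 -1.634 -0.073
endloop
endfacet
facet normal 0.932 -0.361 0.031
outer loop
vertex -0.397 -2.291 -0.573
vertex -0.159 -1.634 -0.073
vertex -0.815 -3.189 1.547
endloop
endfacet
facet normal -0.921 0.386 -0.042
outer loop
vertex 2.375 2.48 -1.513
vertex 2.652 3.205 -0.932
vertex 2.87 3.496 -3.015
endloop
endfacet
facet normal -0.285 -0.748 -0.600
outer loop
vertex 4.308 2.895 -2.948
vertex 2.375 2.48 -1.513
vertex 2.87 3.496 -3.015
endloop
endfacet
facet normal -0.921 0.386 -0.042
outer loop
vertex 2.87 3.496 -3.015
vertex 2.652 3.205 -0.932
vertex 3.147 4.221 -2.434
endloop
endfacet
facet normal 0.263 0.540 -0.799
outer loop
vertex 3.147 4.221 -2.434
vertex 4.308 2.895 -2.948
vertex 2.87 3.496 -3.015
endloop
endfacet
facet normal -0.263 -0.540 0.799
outer loop
vertex 2.375 2.48 -1.513
vertex 4.09 2.604 -0.865
vertex 2.652 3.205 -0.932
endloop
endfacet
facet normal -0.285 -0.748 -0.600
outer loop
vertex 3.813 1.879 -1.446
vertex 2.375 2.48 -1.513
vertex 4.308 2.895 -2.948
endloop
endfacet
facet normal -0.263 -0.540 0.799
outer loop
vertex 3.813 1.879 -1.446
vertex 4.09 2.604 -0.865
vertex 2.375 2.48 -1.513
endloop
endfacet
facet normal 0.285 0.748 0.600
outer loop
vertex 2.652 3.205 -0.932
vertex 4.09 2.604 -0.865
vertex 3.147 4.221 -2.434
endloop
endfacet
facet normal 0.263 0.540 -0.799
outer loop
vertex 4.585 3.62 -2.367
vertex 4.308 2.895 -2.948
vertex 3.147 4.221 -2.434
endloop
endfacet
facet normal 0.285 0.748 0.600
outer loop
vertex 3.147 4.221 -2.434
vertex 4.09 2.604 -0.865
vertex 4.585 3.62 -2.367
endloop
endfacet
facet normal 0.921 -0.386 0.042
outer loop
vertex 4.585 3.62 -2.367
vertex 3.813 1.879 -1.446
vertex 4.308 2.895 -2.948
endloop
endfacet
facet normal 0.921 -0.386 0.042
outer loop
vertex 4.09 2.604 -0.865
vertex 3.813 1.879 -1.446
vertex 4.585 3.62 -2.367
endloop
endfacet

endsolid


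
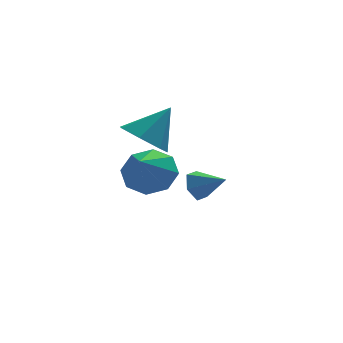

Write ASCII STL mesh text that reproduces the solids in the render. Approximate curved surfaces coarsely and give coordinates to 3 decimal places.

solid 
facet normal -0.717 0.548 -0.431
outer loop
vertex 1.313 2.441 -4.844
vertex 0.935 2.418 -4.244
vertex 1.4 2.943 -4.35
endloop
endfacet
facet normal 0.930 0.163 -0.329
outer loop
vertex 1.313 2.441 -4.844
vertex 1.4 2.943 -4.35
vertex 1.845 1.722 -3.696
endloop
endfacet
facet normal -0.717 0.548 -0.431
outer loop
vertex 1.4 2.943 -4.35
vertex 0.935 2.418 -4.244
vertex 1.022 2.921 -3.75
endloop
endfacet
facet normal 0.717 0.514 0.471
outer loop
vertex 1.4 2.943 -4.35
vertex 1.022 2.921 -3.75
vertex 1.845 1.722 -3.696
endloop
endfacet
facet normal -0.718 0.547 -0.431
outer loop
vertex 1.022 2.921 -3.75
vertex 0.935 2.418 -4.244
vertex 0.557 2.395 -3.643
endloop
endfacet
facet normal 0.100 0.113 0.989
outer loop
vertex 1.022 2.921 -3.75
vertex 0.557 2.395 -3.643
vertex 1.845 1.722 -3.696
endloop
endfacet
facet normal -0.717 0.549 -0.430
outer loop
vertex 0.557 2.395 -3.643
vertex 0.935 2.418 -4.244
vertex 0.469 1.893 -4.137
endloop
endfacet
facet normal -0.305 -0.640 0.705
outer loop
vertex 0.557 2.395 -3.643
vertex 0.469 1.893 -4.137
vertex 1.845 1.722 -3.696
endloop
endfacet
facet normal -0.717 0.548 -0.431
outer loop
vertex 0.469 1.893 -4.137
vertex 0.935 2.418 -4.244
vertex 0.847 1.915 -4.737
endloop
endfacet
facet normal -0.093 -0.991 -0.095
outer loop
vertex 0.469 1.893 -4.137
vertex 0.847 1.915 -4.737
vertex 1.845 1.722 -3.696
endloop
endfacet
facet normal -0.717 0.548 -0.431
outer loop
vertex 0.847 1.915 -4.737
vertex 0.935 2.418 -4.244
vertex 1.313 2.441 -4.844
endloop
endfacet
facet normal 0.525 -0.590 -0.613
outer loop
vertex 0.847 1.915 -4.737
vertex 1.313 2.441 -4.844
vertex 1.845 1.722 -3.696
endloop
endfacet
facet normal -0.616 -0.210 -0.759
outer loop
vertex -0.855 0.607 -1.321
vertex -1.423 0.045 -0.705
vertex -1.504 1.03 -0.912
endloop
endfacet
facet normal 0.531 0.847 -0.034
outer loop
vertex -0.855 0.607 -1.321
vertex -1.504 1.03 -0.912
vertex -0.397 0.395 0.565
endloop
endfacet
facet normal -0.615 -0.210 -0.760
outer loop
vertex -1.504 1.03 -0.912
vertex -1.423 0.045 -0.705
vertex -2.093 0.71 -0.347
endloop
endfacet
facet normal -0.068 0.897 0.437
outer loop
vertex -1.504 1.03 -0.912
vertex -2.093 0.71 -0.347
vertex -0.397 0.395 0.565
endloop
endfacet
facet normal -0.615 -0.210 -0.760
outer loop
vertex -2.093 0.71 -0.347
vertex -1.423 0.045 -0.705
vertex -2.178 -0.111 -0.051
endloop
endfacet
facet normal -0.393 0.348 0.851
outer loop
vertex -2.093 0.71 -0.347
vertex -2.178 -0.111 -0.051
vertex -0.397 0.395 0.565
endloop
endfacet
facet normal -0.615 -0.210 -0.760
outer loop
vertex -2.178 -0.111 -0.051
vertex -1.423 0.045 -0.705
vertex -1.694 -0.815 -0.248
endloop
endfacet
facet normal -0.200 -0.389 0.899
outer loop
vertex -2.178 -0.111 -0.051
vertex -1.694 -0.815 -0.248
vertex -0.397 0.395 0.565
endloop
endfacet
facet normal -0.615 -0.210 -0.760
outer loop
vertex -1.694 -0.815 -0.248
vertex -1.423 0.045 -0.705
vertex -1.007 -0.872 -0.788
endloop
endfacet
facet normal 0.365 -0.756 0.544
outer loop
vertex -1.694 -0.815 -0.248
vertex -1.007 -0.872 -0.788
vertex -0.397 0.395 0.565
endloop
endfacet
facet normal -0.615 -0.210 -0.760
outer loop
vertex -1.007 -0.872 -0.788
vertex -1.423 0.045 -0.705
vertex -0.633 -0.239 -1.266
endloop
endfacet
facet normal 0.877 -0.478 0.053
outer loop
vertex -1.007 -0.872 -0.788
vertex -0.633 -0.239 -1.266
vertex -0.397 0.395 0.565
endloop
endfacet
facet normal -0.615 -0.211 -0.760
outer loop
vertex -0.633 -0.239 -1.266
vertex -1.423 0.045 -0.705
vertex -0.855 0.607 -1.321
endloop
endfacet
facet normal 0.950 0.236 -0.204
outer loop
vertex -0.633 -0.239 -1.266
vertex -0.855 0.607 -1.321
vertex -0.397 0.395 0.565
endloop
endfacet
facet normal 0.322 0.707 -0.630
outer loop
vertex -0.682 -1.435 -0.953
vertex -1.486 -1.57 -1.516
vertex -1.259 -0.988 -0.747
endloop
endfacet
facet normal 0.343 0.010 0.939
outer loop
vertex -0.682 -1.435 -0.953
vertex -1.259 -0.988 -0.747
vertex -2.034 -2.77 -0.444
endloop
endfacet
facet normal 0.322 0.707 -0.630
outer loop
vertex -1.259 -0.988 -0.747
vertex -1.486 -1.57 -1.516
vertex -1.968 -0.882 -0.991
endloop
endfacet
facet normal -0.276 0.276 0.921
outer loop
vertex -1.259 -0.988 -0.747
vertex -1.968 -0.882 -0.991
vertex -2.034 -2.77 -0.444
endloop
endfacet
facet normal 0.323 0.707 -0.630
outer loop
vertex -1.968 -0.882 -0.991
vertex -1.486 -1.57 -1.516
vertex -2.395 -1.178 -1.542
endloop
endfacet
facet normal -0.822 0.185 0.538
outer loop
vertex -1.968 -0.882 -0.991
vertex -2.395 -1.178 -1.542
vertex -2.034 -2.77 -0.444
endloop
endfacet
facet normal 0.323 0.706 -0.630
outer loop
vertex -2.395 -1.178 -1.542
vertex -1.486 -1.57 -1.516
vertex -2.29 -1.704 -2.078
endloop
endfacet
facet normal -0.977 -0.211 0.016
outer loop
vertex -2.395 -1.178 -1.542
vertex -2.29 -1.704 -2.078
vertex -2.034 -2.77 -0.444
endloop
endfacet
facet normal 0.323 0.707 -0.630
outer loop
vertex -2.29 -1.704 -2.078
vertex -1.486 -1.57 -1.516
vertex -1.713 -2.151 -2.284
endloop
endfacet
facet normal -0.649 -0.680 -0.342
outer loop
vertex -2.29 -1.704 -2.078
vertex -1.713 -2.151 -2.284
vertex -2.034 -2.77 -0.444
endloop
endfacet
facet normal 0.322 0.707 -0.630
outer loop
vertex -1.713 -2.151 -2.284
vertex -1.486 -1.57 -1.516
vertex -1.004 -2.257 -2.04
endloop
endfacet
facet normal -0.030 -0.946 -0.323
outer loop
vertex -1.713 -2.151 -2.284
vertex -1.004 -2.257 -2.04
vertex -2.034 -2.77 -0.444
endloop
endfacet
facet normal 0.323 0.707 -0.630
outer loop
vertex -1.004 -2.257 -2.04
vertex -1.486 -1.57 -1.516
vertex -0.577 -1.961 -1.489
endloop
endfacet
facet normal 0.516 -0.854 0.059
outer loop
vertex -1.004 -2.257 -2.04
vertex -0.577 -1.961 -1.489
vertex -2.034 -2.77 -0.444
endloop
endfacet
facet normal 0.323 0.706 -0.630
outer loop
vertex -0.577 -1.961 -1.489
vertex -1.486 -1.57 -1.516
vertex -0.682 -1.435 -0.953
endloop
endfacet
facet normal 0.672 -0.459 0.582
outer loop
vertex -0.577 -1.961 -1.489
vertex -0.682 -1.435 -0.953
vertex -2.034 -2.77 -0.444
endloop
endfacet

endsolid


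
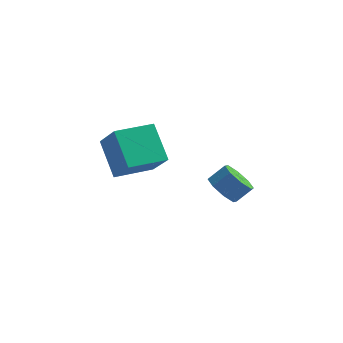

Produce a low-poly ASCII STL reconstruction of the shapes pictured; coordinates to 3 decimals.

solid 
facet normal -0.636 -0.399 -0.661
outer loop
vertex 3.61 3.649 -2.689
vertex 2.895 3.68 -2.02
vertex 3.227 4.293 -2.709
endloop
endfacet
facet normal 0.578 0.321 -0.750
outer loop
vertex 3.61 3.649 -2.689
vertex 3.227 4.293 -2.709
vertex 4.341 4.108 -1.929
endloop
endfacet
facet normal 0.578 0.322 -0.750
outer loop
vertex 4.341 4.108 -1.929
vertex 3.227 4.293 -2.709
vertex 3.957 4.752 -1.949
endloop
endfacet
facet normal 0.635 0.399 0.661
outer loop
vertex 4.341 4.108 -1.929
vertex 3.957 4.752 -1.949
vertex 3.625 4.14 -1.26
endloop
endfacet
facet normal -0.635 -0.399 -0.661
outer loop
vertex 3.227 4.293 -2.709
vertex 2.895 3.68 -2.02
vertex 2.649 4.578 -2.326
endloop
endfacet
facet normal 0.047 0.834 -0.549
outer loop
vertex 3.227 4.293 -2.709
vertex 2.649 4.578 -2.326
vertex 3.957 4.752 -1.949
endloop
endfacet
facet normal 0.048 0.834 -0.550
outer loop
vertex 3.957 4.752 -1.949
vertex 2.649 4.578 -2.326
vertex 3.379 5.038 -1.566
endloop
endfacet
facet normal 0.635 0.399 0.661
outer loop
vertex 3.957 4.752 -1.949
vertex 3.379 5.038 -1.566
vertex 3.625 4.14 -1.26
endloop
endfacet
facet normal -0.636 -0.399 -0.660
outer loop
vertex 2.649 4.578 -2.326
vertex 2.895 3.68 -2.02
vertex 2.215 4.338 -1.763
endloop
endfacet
facet normal -0.512 0.859 -0.028
outer loop
vertex 2.649 4.578 -2.326
vertex 2.215 4.338 -1.763
vertex 3.379 5.038 -1.566
endloop
endfacet
facet normal -0.512 0.859 -0.027
outer loop
vertex 3.379 5.038 -1.566
vertex 2.215 4.338 -1.763
vertex 2.945 4.797 -1.003
endloop
endfacet
facet normal 0.636 0.399 0.661
outer loop
vertex 3.379 5.038 -1.566
vertex 2.945 4.797 -1.003
vertex 3.625 4.14 -1.26
endloop
endfacet
facet normal -0.636 -0.399 -0.661
outer loop
vertex 2.215 4.338 -1.763
vertex 2.895 3.68 -2.02
vertex 2.179 3.712 -1.351
endloop
endfacet
facet normal -0.771 0.380 0.511
outer loop
vertex 2.215 4.338 -1.763
vertex 2.179 3.712 -1.351
vertex 2.945 4.797 -1.003
endloop
endfacet
facet normal -0.771 0.380 0.512
outer loop
vertex 2.945 4.797 -1.003
vertex 2.179 3.712 -1.351
vertex 2.91 4.171 -0.591
endloop
endfacet
facet normal 0.636 0.399 0.661
outer loop
vertex 2.945 4.797 -1.003
vertex 2.91 4.171 -0.591
vertex 3.625 4.14 -1.26
endloop
endfacet
facet normal -0.635 -0.399 -0.661
outer loop
vertex 2.179 3.712 -1.351
vertex 2.895 3.68 -2.02
vertex 2.563 3.068 -1.331
endloop
endfacet
facet normal -0.578 -0.321 0.750
outer loop
vertex 2.179 3.712 -1.351
vertex 2.563 3.068 -1.331
vertex 2.91 4.171 -0.591
endloop
endfacet
facet normal -0.579 -0.321 0.750
outer loop
vertex 2.91 4.171 -0.591
vertex 2.563 3.068 -1.331
vertex 3.293 3.527 -0.571
endloop
endfacet
facet normal 0.636 0.399 0.661
outer loop
vertex 2.91 4.171 -0.591
vertex 3.293 3.527 -0.571
vertex 3.625 4.14 -1.26
endloop
endfacet
facet normal -0.635 -0.399 -0.661
outer loop
vertex 2.563 3.068 -1.331
vertex 2.895 3.68 -2.02
vertex 3.141 2.782 -1.714
endloop
endfacet
facet normal -0.048 -0.834 0.550
outer loop
vertex 2.563 3.068 -1.331
vertex 3.141 2.782 -1.714
vertex 3.293 3.527 -0.571
endloop
endfacet
facet normal -0.047 -0.834 0.550
outer loop
vertex 3.293 3.527 -0.571
vertex 3.141 2.782 -1.714
vertex 3.871 3.242 -0.954
endloop
endfacet
facet normal 0.635 0.399 0.661
outer loop
vertex 3.293 3.527 -0.571
vertex 3.871 3.242 -0.954
vertex 3.625 4.14 -1.26
endloop
endfacet
facet normal -0.636 -0.399 -0.661
outer loop
vertex 3.141 2.782 -1.714
vertex 2.895 3.68 -2.02
vertex 3.575 3.023 -2.277
endloop
endfacet
facet normal 0.512 -0.858 0.027
outer loop
vertex 3.141 2.782 -1.714
vertex 3.575 3.023 -2.277
vertex 3.871 3.242 -0.954
endloop
endfacet
facet normal 0.511 -0.859 0.028
outer loop
vertex 3.871 3.242 -0.954
vertex 3.575 3.023 -2.277
vertex 4.305 3.482 -1.517
endloop
endfacet
facet normal 0.636 0.399 0.660
outer loop
vertex 3.871 3.242 -0.954
vertex 4.305 3.482 -1.517
vertex 3.625 4.14 -1.26
endloop
endfacet
facet normal -0.636 -0.399 -0.661
outer loop
vertex 3.575 3.023 -2.277
vertex 2.895 3.68 -2.02
vertex 3.61 3.649 -2.689
endloop
endfacet
facet normal 0.771 -0.380 -0.511
outer loop
vertex 3.575 3.023 -2.277
vertex 3.61 3.649 -2.689
vertex 4.305 3.482 -1.517
endloop
endfacet
facet normal 0.771 -0.381 -0.511
outer loop
vertex 4.305 3.482 -1.517
vertex 3.61 3.649 -2.689
vertex 4.341 4.108 -1.929
endloop
endfacet
facet normal 0.636 0.399 0.661
outer loop
vertex 4.305 3.482 -1.517
vertex 4.341 4.108 -1.929
vertex 3.625 4.14 -1.26
endloop
endfacet
facet normal -0.754 -0.653 0.074
outer loop
vertex -1.017 -1.292 5.007
vertex -1.932 -0.401 3.56
vertex -0.061 -2.552 3.627
endloop
endfacet
facet normal 0.474 -0.462 0.750
outer loop
vertex 1.432 -1.259 3.48
vertex -1.017 -1.292 5.007
vertex -0.061 -2.552 3.627
endloop
endfacet
facet normal -0.754 -0.653 0.074
outer loop
vertex -0.061 -2.552 3.627
vertex -1.932 -0.401 3.56
vertex -0.975 -1.661 2.179
endloop
endfacet
facet normal 0.455 -0.601 -0.657
outer loop
vertex -0.975 -1.661 2.179
vertex 1.432 -1.259 3.48
vertex -0.061 -2.552 3.627
endloop
endfacet
facet normal -0.455 0.600 0.658
outer loop
vertex -1.017 -1.292 5.007
vertex -0.439 0.892 3.413
vertex -1.932 -0.401 3.56
endloop
endfacet
facet normal 0.474 -0.462 0.750
outer loop
vertex 0.475 0.001 4.861
vertex -1.017 -1.292 5.007
vertex 1.432 -1.259 3.48
endloop
endfacet
facet normal -0.456 0.600 0.657
outer loop
vertex 0.475 0.001 4.861
vertex -0.439 0.892 3.413
vertex -1.017 -1.292 5.007
endloop
endfacet
facet normal -0.474 0.462 -0.750
outer loop
vertex -1.932 -0.401 3.56
vertex -0.439 0.892 3.413
vertex -0.975 -1.661 2.179
endloop
endfacet
facet normal 0.456 -0.600 -0.658
outer loop
vertex 0.517 -0.368 2.033
vertex 1.432 -1.259 3.48
vertex -0.975 -1.661 2.179
endloop
endfacet
facet normal -0.474 0.462 -0.750
outer loop
vertex -0.975 -1.661 2.179
vertex -0.439 0.892 3.413
vertex 0.517 -0.368 2.033
endloop
endfacet
facet normal 0.753 0.653 -0.074
outer loop
vertex 0.517 -0.368 2.033
vertex 0.475 0.001 4.861
vertex 1.432 -1.259 3.48
endloop
endfacet
facet normal 0.754 0.653 -0.074
outer loop
vertex -0.439 0.892 3.413
vertex 0.475 0.001 4.861
vertex 0.517 -0.368 2.033
endloop
endfacet

endsolid


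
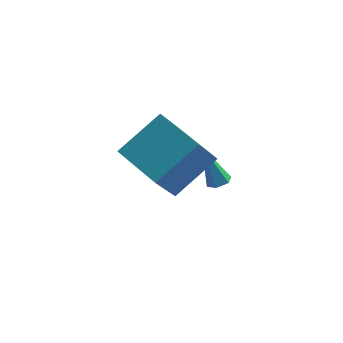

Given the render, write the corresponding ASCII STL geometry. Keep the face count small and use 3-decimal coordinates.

solid 
facet normal -0.311 -0.485 0.818
outer loop
vertex 0.856 -0.589 3.367
vertex -0.518 0.914 3.736
vertex -0.627 -1.652 2.173
endloop
endfacet
facet normal 0.664 -0.726 -0.178
outer loop
vertex 0.038 -0.614 0.424
vertex 0.856 -0.589 3.367
vertex -0.627 -1.652 2.173
endloop
endfacet
facet normal -0.311 -0.485 0.818
outer loop
vertex -0.627 -1.652 2.173
vertex -0.518 0.914 3.736
vertex -2.001 -0.149 2.542
endloop
endfacet
facet normal -0.680 -0.487 -0.548
outer loop
vertex -2.001 -0.149 2.542
vertex 0.038 -0.614 0.424
vertex -0.627 -1.652 2.173
endloop
endfacet
facet normal 0.680 0.487 0.548
outer loop
vertex 0.856 -0.589 3.367
vertex 0.147 1.952 1.987
vertex -0.518 0.914 3.736
endloop
endfacet
facet normal 0.664 -0.726 -0.178
outer loop
vertex 1.521 0.449 1.618
vertex 0.856 -0.589 3.367
vertex 0.038 -0.614 0.424
endloop
endfacet
facet normal 0.680 0.487 0.548
outer loop
vertex 1.521 0.449 1.618
vertex 0.147 1.952 1.987
vertex 0.856 -0.589 3.367
endloop
endfacet
facet normal -0.664 0.726 0.178
outer loop
vertex -0.518 0.914 3.736
vertex 0.147 1.952 1.987
vertex -2.001 -0.149 2.542
endloop
endfacet
facet normal -0.680 -0.487 -0.548
outer loop
vertex -1.336 0.889 0.793
vertex 0.038 -0.614 0.424
vertex -2.001 -0.149 2.542
endloop
endfacet
facet normal -0.664 0.726 0.178
outer loop
vertex -2.001 -0.149 2.542
vertex 0.147 1.952 1.987
vertex -1.336 0.889 0.793
endloop
endfacet
facet normal 0.311 0.485 -0.818
outer loop
vertex -1.336 0.889 0.793
vertex 1.521 0.449 1.618
vertex 0.038 -0.614 0.424
endloop
endfacet
facet normal 0.311 0.485 -0.818
outer loop
vertex 0.147 1.952 1.987
vertex 1.521 0.449 1.618
vertex -1.336 0.889 0.793
endloop
endfacet
facet normal 0.352 -0.251 -0.902
outer loop
vertex 2.084 3.15 -1.986
vertex 1.63 2.952 -2.108
vertex 1.729 3.442 -2.206
endloop
endfacet
facet normal 0.529 0.817 0.230
outer loop
vertex 2.084 3.15 -1.986
vertex 1.729 3.442 -2.206
vertex 0.97 3.428 -0.412
endloop
endfacet
facet normal 0.351 -0.251 -0.902
outer loop
vertex 1.729 3.442 -2.206
vertex 1.63 2.952 -2.108
vertex 1.275 3.245 -2.328
endloop
endfacet
facet normal -0.361 0.921 -0.145
outer loop
vertex 1.729 3.442 -2.206
vertex 1.275 3.245 -2.328
vertex 0.97 3.428 -0.412
endloop
endfacet
facet normal 0.350 -0.254 -0.902
outer loop
vertex 1.275 3.245 -2.328
vertex 1.63 2.952 -2.108
vertex 1.175 2.755 -2.229
endloop
endfacet
facet normal -0.972 0.164 -0.170
outer loop
vertex 1.275 3.245 -2.328
vertex 1.175 2.755 -2.229
vertex 0.97 3.428 -0.412
endloop
endfacet
facet normal 0.350 -0.254 -0.902
outer loop
vertex 1.175 2.755 -2.229
vertex 1.63 2.952 -2.108
vertex 1.53 2.462 -2.009
endloop
endfacet
facet normal -0.690 -0.700 0.181
outer loop
vertex 1.175 2.755 -2.229
vertex 1.53 2.462 -2.009
vertex 0.97 3.428 -0.412
endloop
endfacet
facet normal 0.352 -0.254 -0.901
outer loop
vertex 1.53 2.462 -2.009
vertex 1.63 2.952 -2.108
vertex 1.984 2.659 -1.887
endloop
endfacet
facet normal 0.200 -0.806 0.557
outer loop
vertex 1.53 2.462 -2.009
vertex 1.984 2.659 -1.887
vertex 0.97 3.428 -0.412
endloop
endfacet
facet normal 0.353 -0.253 -0.901
outer loop
vertex 1.984 2.659 -1.887
vertex 1.63 2.952 -2.108
vertex 2.084 3.15 -1.986
endloop
endfacet
facet normal 0.811 -0.048 0.583
outer loop
vertex 1.984 2.659 -1.887
vertex 2.084 3.15 -1.986
vertex 0.97 3.428 -0.412
endloop
endfacet

endsolid
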